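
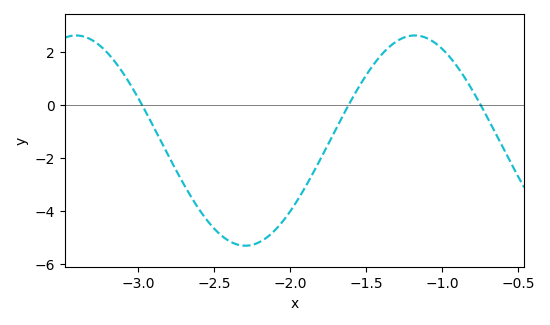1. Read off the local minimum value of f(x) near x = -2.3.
-5.4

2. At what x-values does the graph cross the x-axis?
-3, -1.6, -0.75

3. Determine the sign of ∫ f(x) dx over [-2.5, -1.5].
negative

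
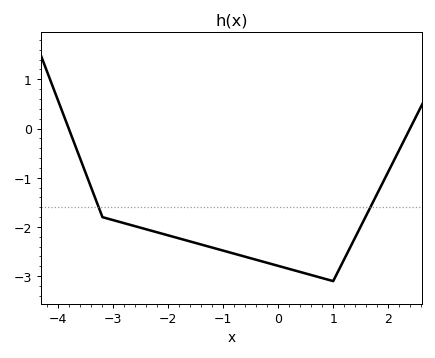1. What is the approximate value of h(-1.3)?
-2.4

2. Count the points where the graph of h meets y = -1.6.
2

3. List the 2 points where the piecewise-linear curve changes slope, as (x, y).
(-3.2, -1.8); (1, -3.1)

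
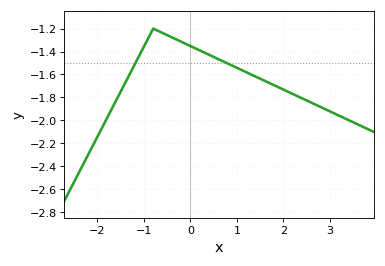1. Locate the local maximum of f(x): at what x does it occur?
-0.8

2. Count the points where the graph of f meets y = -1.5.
2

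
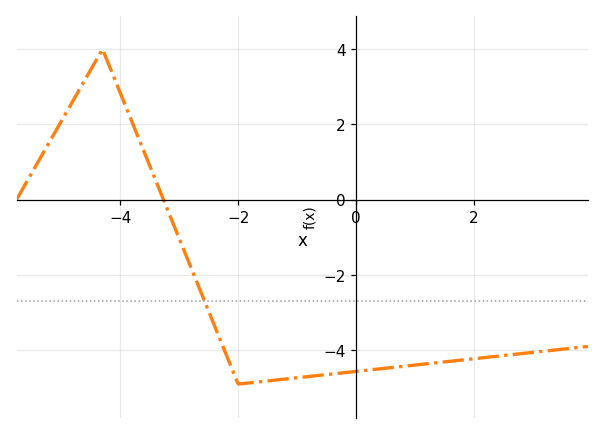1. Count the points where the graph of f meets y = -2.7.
1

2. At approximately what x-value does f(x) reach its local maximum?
-4.3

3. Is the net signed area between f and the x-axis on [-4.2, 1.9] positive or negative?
negative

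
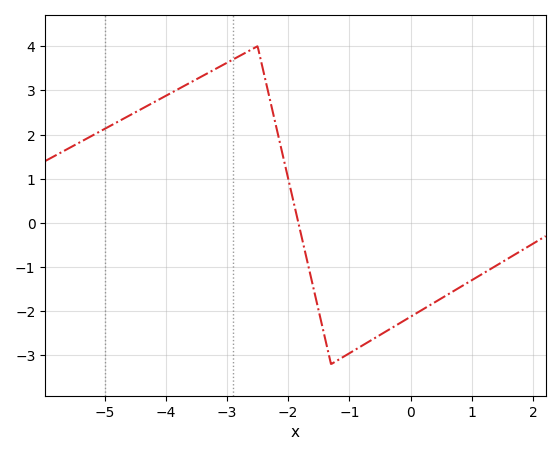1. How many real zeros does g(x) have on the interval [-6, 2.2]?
1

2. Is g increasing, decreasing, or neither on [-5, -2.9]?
increasing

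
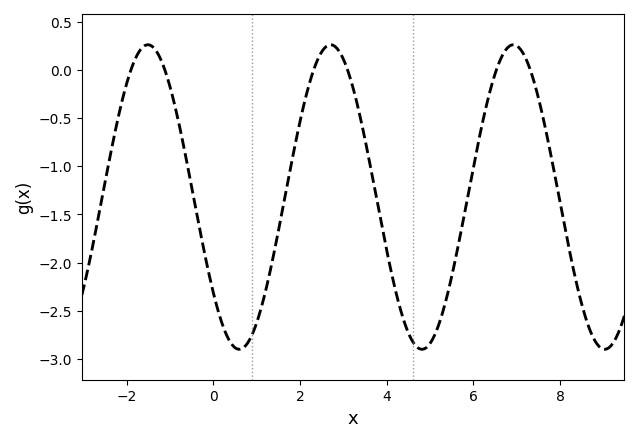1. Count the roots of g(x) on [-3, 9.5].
6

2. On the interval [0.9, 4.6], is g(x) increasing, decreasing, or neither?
neither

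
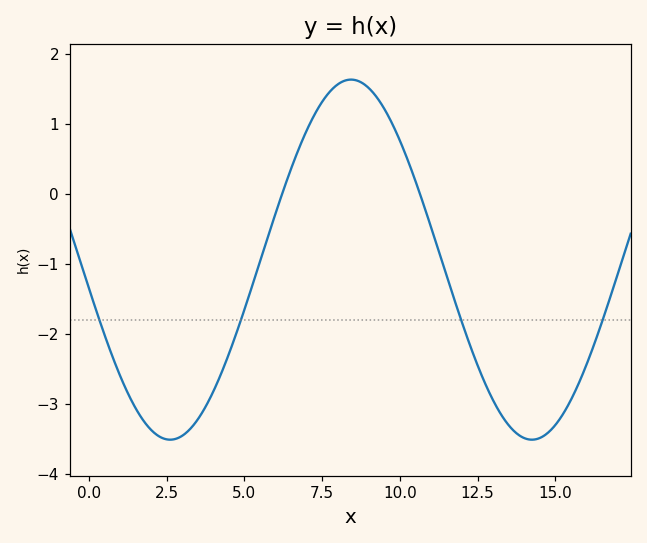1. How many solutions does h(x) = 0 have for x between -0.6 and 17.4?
2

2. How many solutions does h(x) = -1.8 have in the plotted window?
4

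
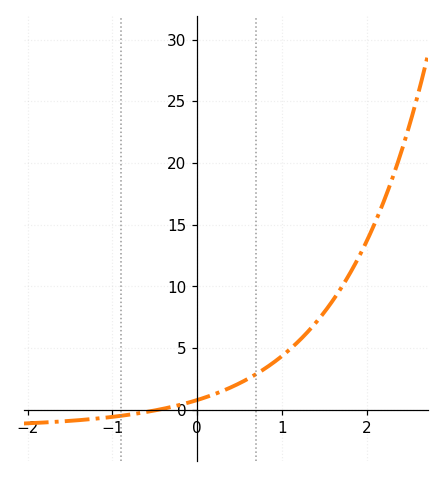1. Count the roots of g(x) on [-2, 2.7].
1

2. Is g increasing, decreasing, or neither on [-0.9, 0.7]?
increasing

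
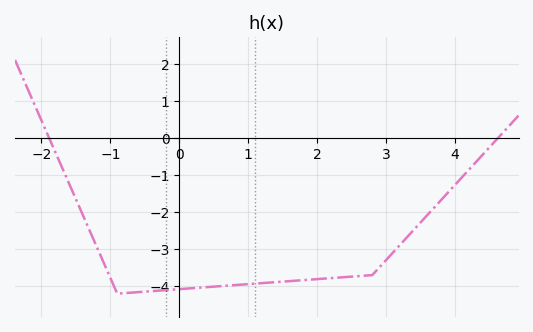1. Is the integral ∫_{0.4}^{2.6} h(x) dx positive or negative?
negative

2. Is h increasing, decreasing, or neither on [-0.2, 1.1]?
increasing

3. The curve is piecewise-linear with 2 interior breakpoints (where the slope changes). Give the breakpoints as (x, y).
(-0.9, -4.2); (2.8, -3.7)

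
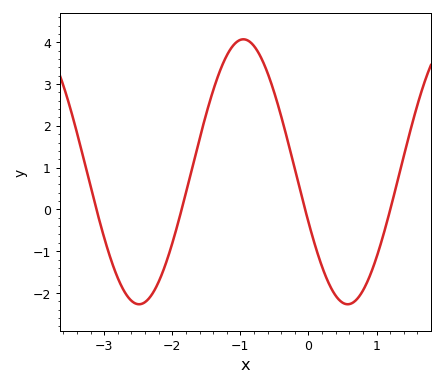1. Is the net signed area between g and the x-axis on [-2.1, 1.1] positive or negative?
positive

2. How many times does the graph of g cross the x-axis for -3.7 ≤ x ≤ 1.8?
4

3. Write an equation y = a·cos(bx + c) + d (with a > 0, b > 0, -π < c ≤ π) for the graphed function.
y = 3.17cos(2x + 2) + 0.9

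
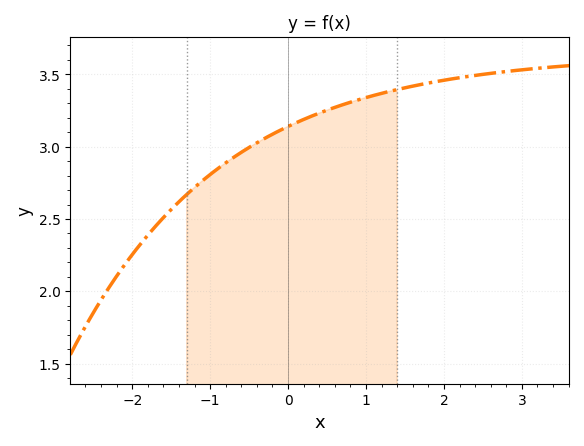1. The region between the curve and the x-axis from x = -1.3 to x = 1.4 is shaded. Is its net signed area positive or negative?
positive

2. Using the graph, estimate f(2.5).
3.5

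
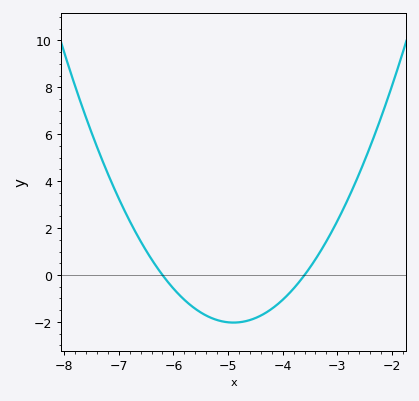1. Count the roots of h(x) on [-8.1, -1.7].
2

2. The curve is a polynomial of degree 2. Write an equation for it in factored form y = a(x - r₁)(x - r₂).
y = 1.2(x + 6.2)(x + 3.6)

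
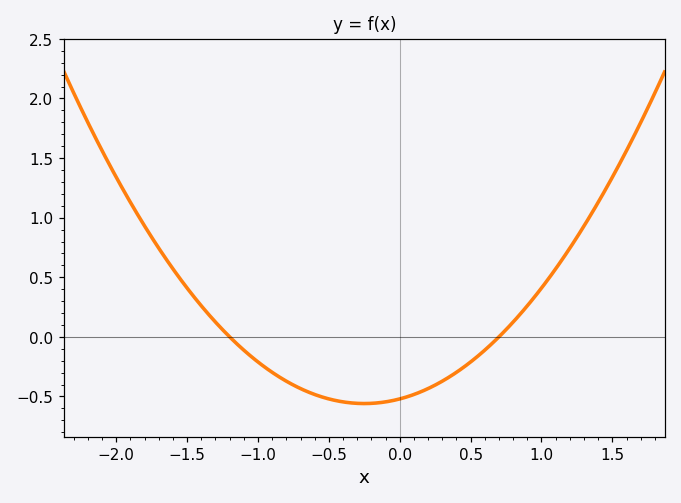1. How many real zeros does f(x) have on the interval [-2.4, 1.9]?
2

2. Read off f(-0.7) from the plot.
-0.45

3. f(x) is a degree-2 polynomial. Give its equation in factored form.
y = 0.62(x + 1.2)(x - 0.7)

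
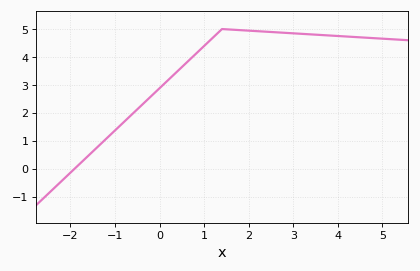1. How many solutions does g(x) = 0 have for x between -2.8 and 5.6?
1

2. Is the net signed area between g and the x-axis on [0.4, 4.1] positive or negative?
positive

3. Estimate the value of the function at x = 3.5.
4.8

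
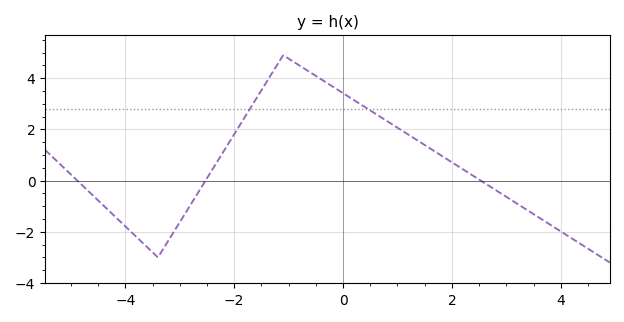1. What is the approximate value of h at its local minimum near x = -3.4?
-2.99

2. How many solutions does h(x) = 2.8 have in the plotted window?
2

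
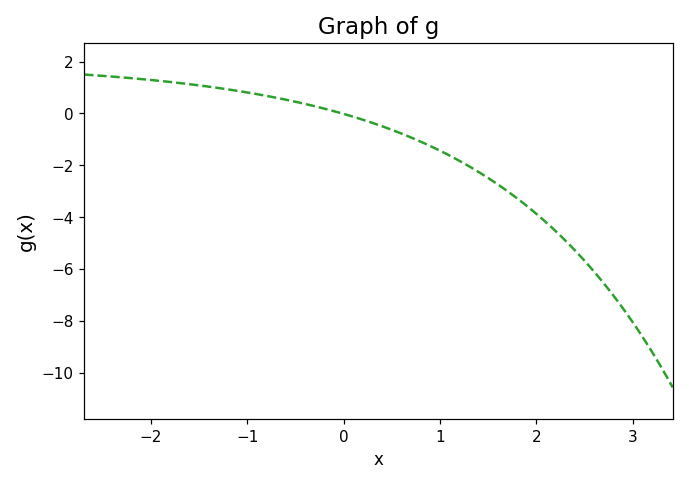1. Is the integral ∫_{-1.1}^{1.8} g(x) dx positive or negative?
negative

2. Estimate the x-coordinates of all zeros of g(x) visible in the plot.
-0.019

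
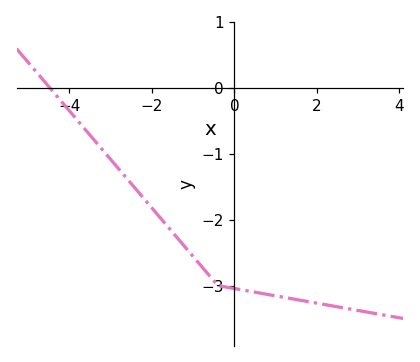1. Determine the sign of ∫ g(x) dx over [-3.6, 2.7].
negative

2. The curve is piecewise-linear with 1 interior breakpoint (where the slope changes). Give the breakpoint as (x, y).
(-0.4, -3)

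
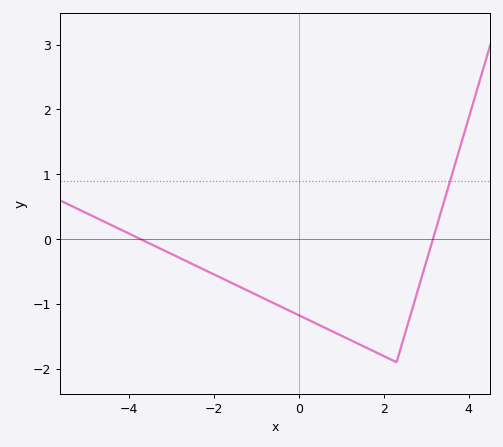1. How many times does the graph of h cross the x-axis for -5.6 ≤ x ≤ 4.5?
2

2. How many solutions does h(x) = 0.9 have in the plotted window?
1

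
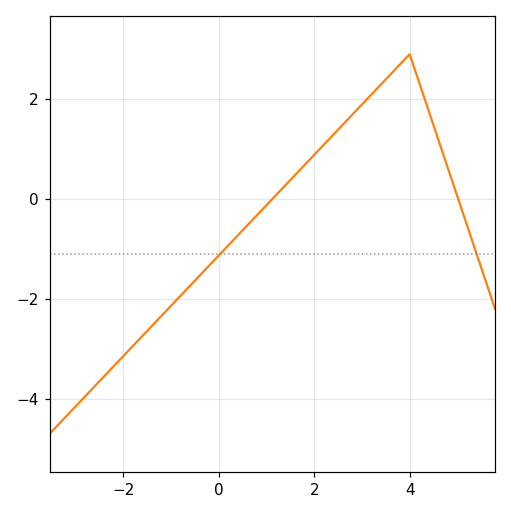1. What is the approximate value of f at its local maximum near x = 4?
2.9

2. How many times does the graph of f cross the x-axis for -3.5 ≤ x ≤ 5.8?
2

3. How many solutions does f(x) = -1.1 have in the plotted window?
2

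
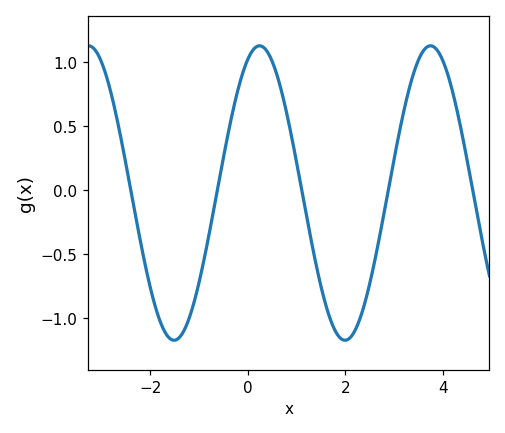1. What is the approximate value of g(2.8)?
-0.15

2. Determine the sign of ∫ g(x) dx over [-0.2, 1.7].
positive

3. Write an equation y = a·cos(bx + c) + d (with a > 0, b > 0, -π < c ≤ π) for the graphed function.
y = 1.15cos(1.8x - 0.43) - 0.02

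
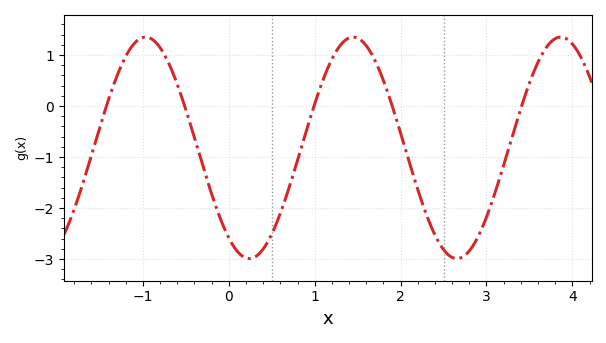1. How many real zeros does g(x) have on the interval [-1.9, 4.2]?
5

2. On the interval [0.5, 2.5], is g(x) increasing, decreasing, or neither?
neither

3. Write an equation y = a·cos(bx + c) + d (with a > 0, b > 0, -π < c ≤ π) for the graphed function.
y = 2.17cos(2.6x + 2.5) - 0.82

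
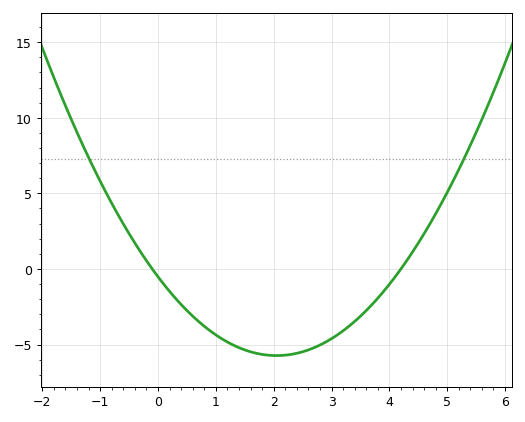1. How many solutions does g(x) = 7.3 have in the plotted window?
2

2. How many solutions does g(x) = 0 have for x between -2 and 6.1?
2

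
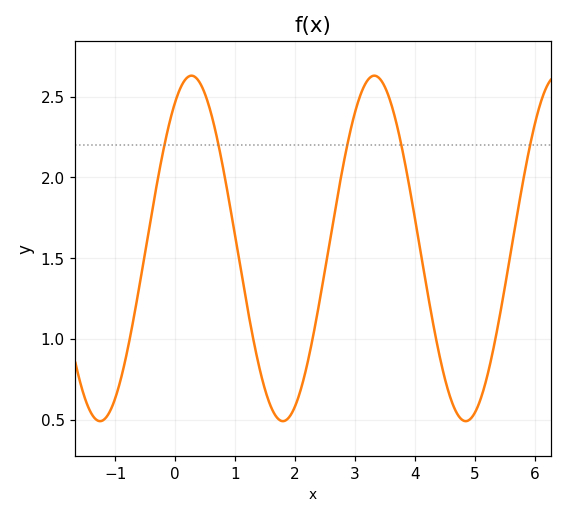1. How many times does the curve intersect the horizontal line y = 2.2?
5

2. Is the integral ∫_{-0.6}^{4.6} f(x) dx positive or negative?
positive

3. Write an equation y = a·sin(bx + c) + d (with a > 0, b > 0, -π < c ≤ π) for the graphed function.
y = 1.07sin(2.06x + 1.01) + 1.56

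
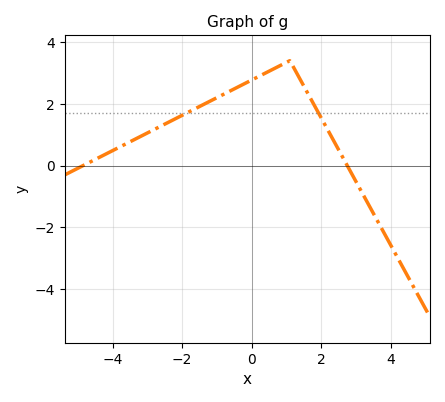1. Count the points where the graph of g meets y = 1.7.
2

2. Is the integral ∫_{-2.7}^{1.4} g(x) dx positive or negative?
positive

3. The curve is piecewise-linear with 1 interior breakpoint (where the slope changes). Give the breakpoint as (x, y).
(1.1, 3.4)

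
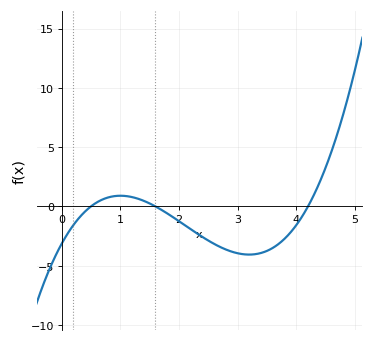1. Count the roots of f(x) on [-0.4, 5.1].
3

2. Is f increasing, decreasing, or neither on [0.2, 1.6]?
neither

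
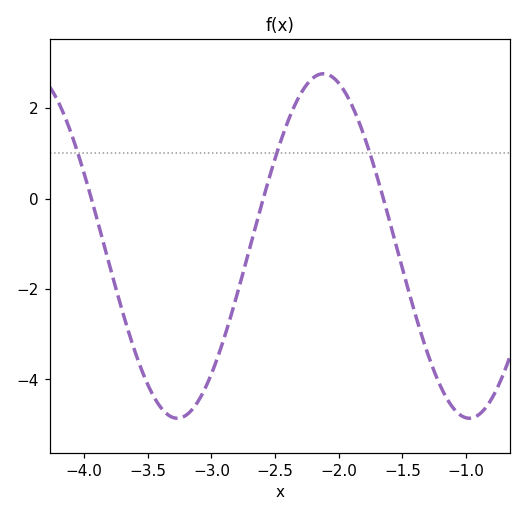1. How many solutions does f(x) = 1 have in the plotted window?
3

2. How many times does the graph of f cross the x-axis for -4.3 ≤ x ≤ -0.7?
3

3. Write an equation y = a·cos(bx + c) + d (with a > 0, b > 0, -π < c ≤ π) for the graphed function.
y = 3.81cos(2.74x - 0.472) - 1.05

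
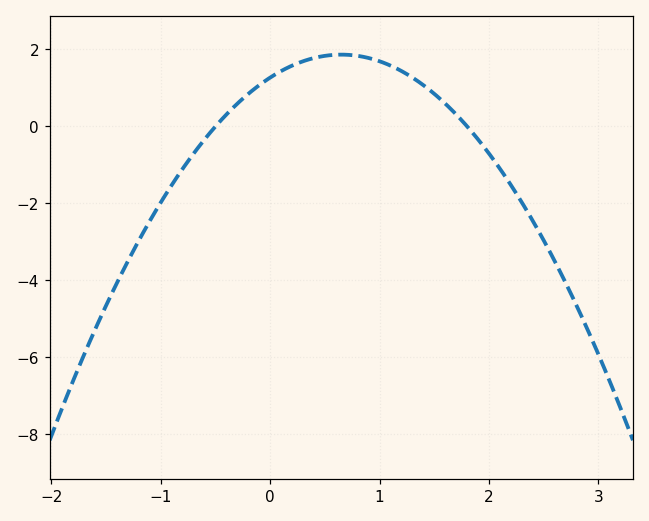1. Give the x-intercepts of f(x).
-0.5, 1.8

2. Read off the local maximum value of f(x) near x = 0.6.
1.86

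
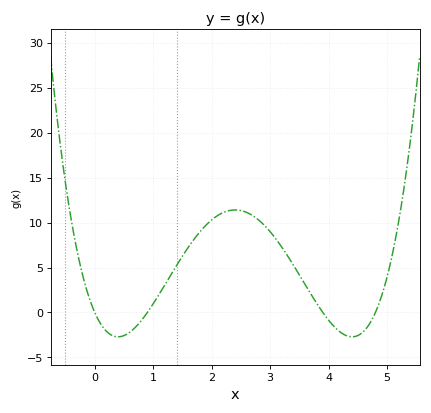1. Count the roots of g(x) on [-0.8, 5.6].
4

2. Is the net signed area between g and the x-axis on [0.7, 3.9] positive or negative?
positive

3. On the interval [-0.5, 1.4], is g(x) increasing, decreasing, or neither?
neither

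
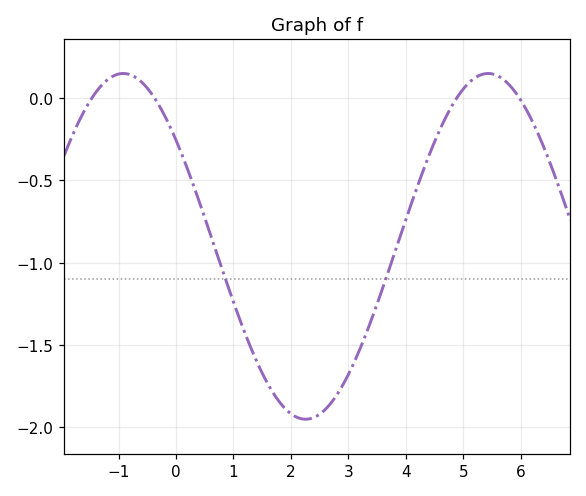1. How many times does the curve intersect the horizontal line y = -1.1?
2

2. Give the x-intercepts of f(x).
-1.46, -0.372, 4.88, 5.97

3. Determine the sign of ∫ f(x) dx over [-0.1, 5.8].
negative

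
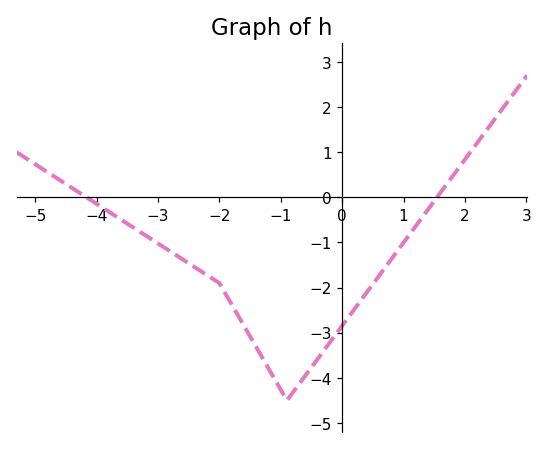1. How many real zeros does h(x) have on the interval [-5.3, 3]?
2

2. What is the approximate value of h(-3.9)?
-0.232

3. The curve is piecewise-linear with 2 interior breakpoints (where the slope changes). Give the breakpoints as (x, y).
(-2, -1.9); (-0.9, -4.5)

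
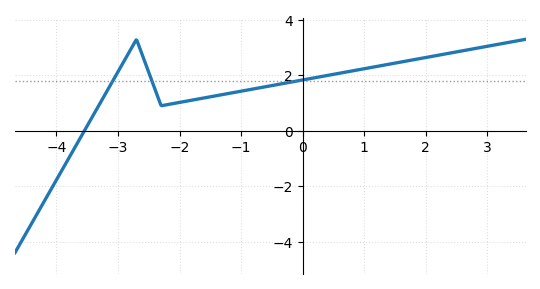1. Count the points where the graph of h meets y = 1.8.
3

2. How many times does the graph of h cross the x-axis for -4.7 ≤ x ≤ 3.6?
1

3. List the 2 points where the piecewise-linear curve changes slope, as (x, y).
(-2.7, 3.3); (-2.3, 0.9)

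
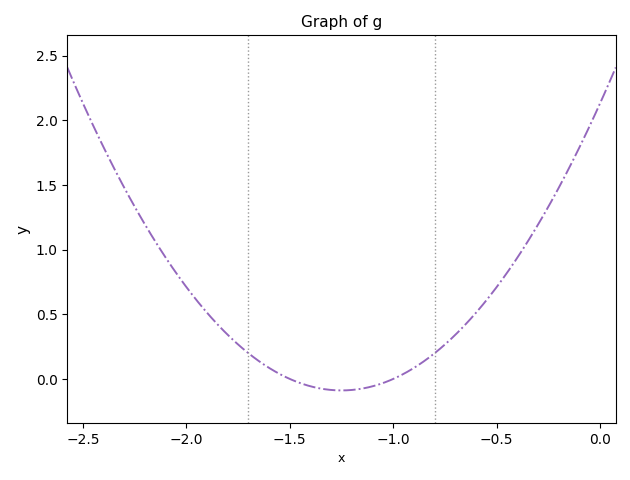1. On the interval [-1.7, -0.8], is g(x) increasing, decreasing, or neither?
neither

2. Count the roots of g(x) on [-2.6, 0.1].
2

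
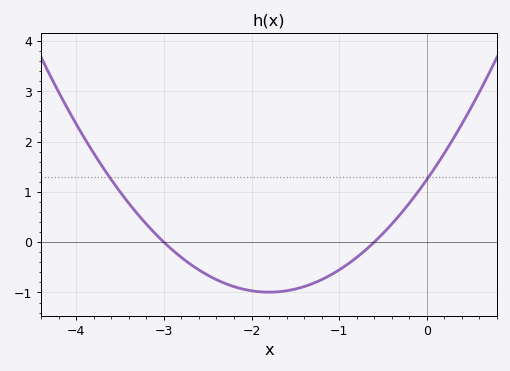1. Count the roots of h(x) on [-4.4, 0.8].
2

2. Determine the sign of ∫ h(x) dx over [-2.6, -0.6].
negative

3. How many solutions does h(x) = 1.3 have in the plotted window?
2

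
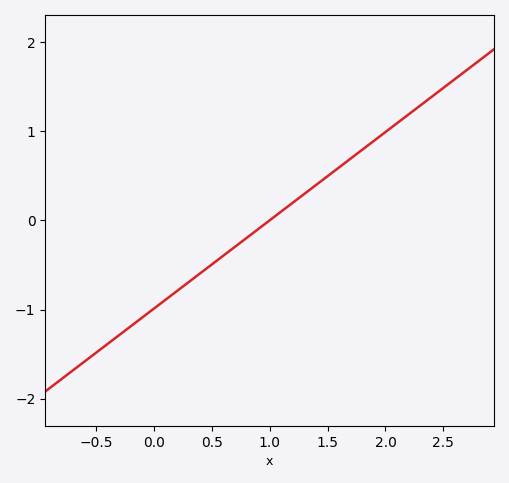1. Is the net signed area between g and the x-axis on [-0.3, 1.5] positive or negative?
negative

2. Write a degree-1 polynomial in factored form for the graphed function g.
y = 0.99(x - 1)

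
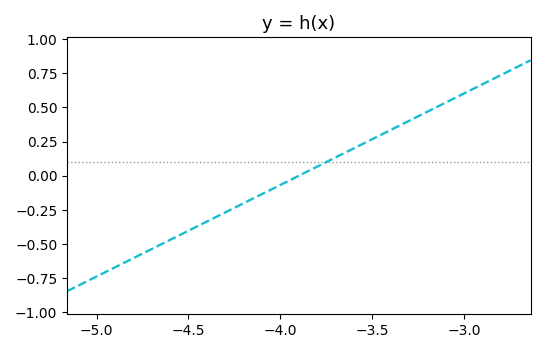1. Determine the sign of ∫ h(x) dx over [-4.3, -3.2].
positive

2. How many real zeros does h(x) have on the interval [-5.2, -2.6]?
1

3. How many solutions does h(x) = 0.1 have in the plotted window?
1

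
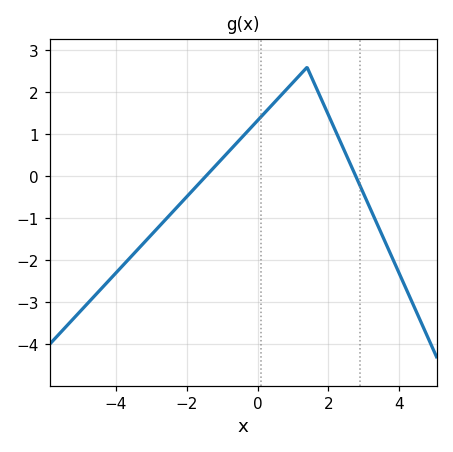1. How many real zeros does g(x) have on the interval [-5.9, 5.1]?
2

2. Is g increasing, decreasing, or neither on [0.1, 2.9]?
neither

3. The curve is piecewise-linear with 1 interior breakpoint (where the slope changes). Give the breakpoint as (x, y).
(1.4, 2.6)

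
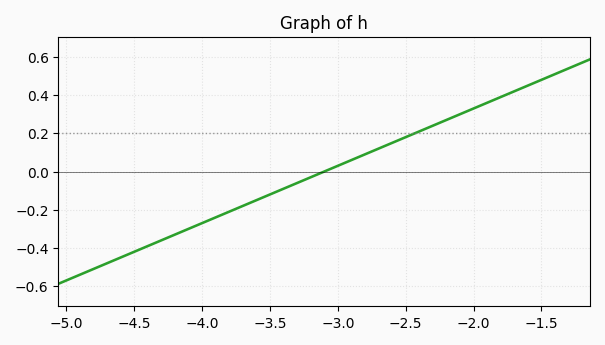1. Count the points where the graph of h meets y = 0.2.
1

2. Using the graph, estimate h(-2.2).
0.27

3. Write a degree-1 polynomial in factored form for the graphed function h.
y = 0.3(x + 3.1)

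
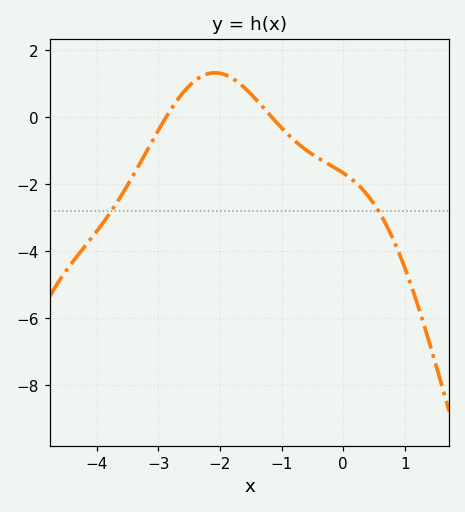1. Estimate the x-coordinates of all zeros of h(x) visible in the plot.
-2.9, -1.2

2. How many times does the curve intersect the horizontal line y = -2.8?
2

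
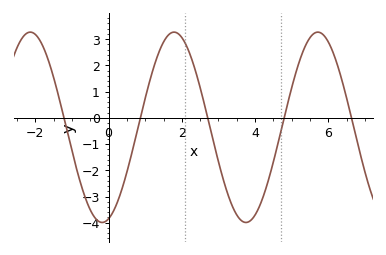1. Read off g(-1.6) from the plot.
2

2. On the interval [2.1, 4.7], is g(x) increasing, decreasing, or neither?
neither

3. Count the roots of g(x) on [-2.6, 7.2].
5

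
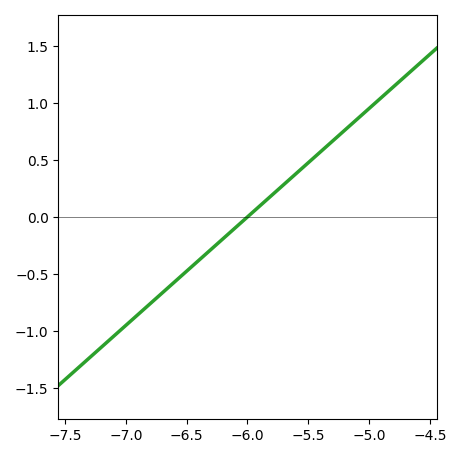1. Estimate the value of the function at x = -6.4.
-0.4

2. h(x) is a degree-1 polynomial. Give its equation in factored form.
y = 0.95(x + 6)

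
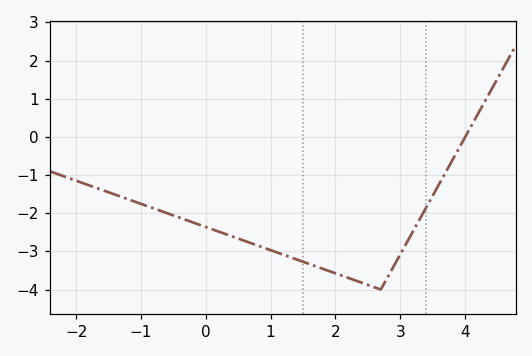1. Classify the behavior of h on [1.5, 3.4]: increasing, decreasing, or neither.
neither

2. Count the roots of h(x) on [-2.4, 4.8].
1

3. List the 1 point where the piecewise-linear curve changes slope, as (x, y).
(2.7, -4)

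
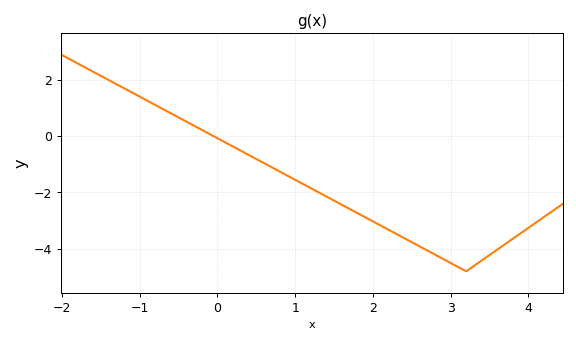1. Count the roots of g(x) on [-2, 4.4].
1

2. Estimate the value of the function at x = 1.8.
-2.73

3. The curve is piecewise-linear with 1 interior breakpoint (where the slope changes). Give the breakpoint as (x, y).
(3.2, -4.8)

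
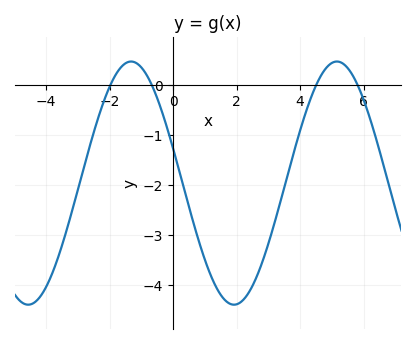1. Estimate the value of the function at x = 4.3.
-0.323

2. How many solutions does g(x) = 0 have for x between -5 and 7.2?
4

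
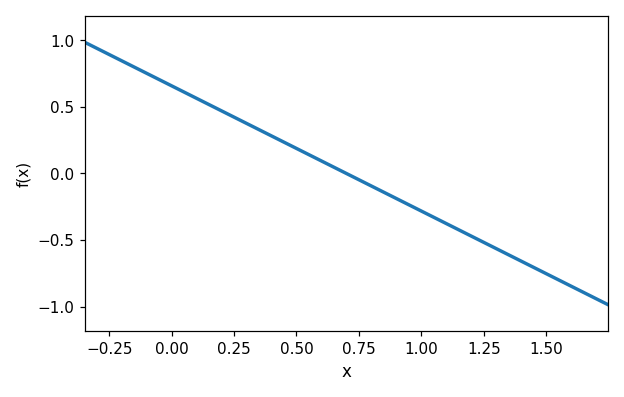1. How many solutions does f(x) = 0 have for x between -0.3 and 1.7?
1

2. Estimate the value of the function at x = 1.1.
-0.4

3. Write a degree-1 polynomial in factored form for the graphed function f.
y = -0.94(x - 0.7)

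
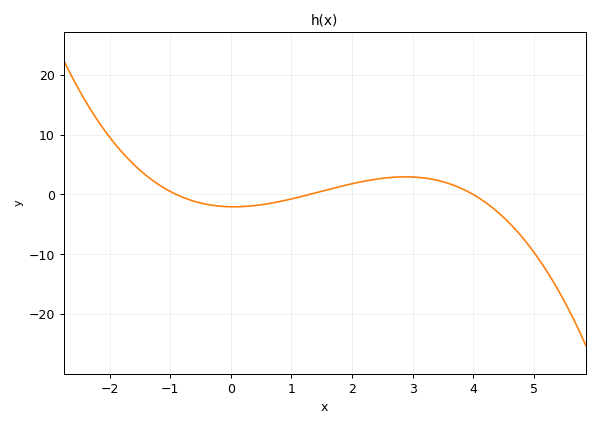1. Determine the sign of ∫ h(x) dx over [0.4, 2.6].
positive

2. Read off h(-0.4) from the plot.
-2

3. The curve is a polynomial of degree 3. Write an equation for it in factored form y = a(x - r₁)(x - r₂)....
y = -0.44(x + 0.9)(x - 1.3)(x - 4)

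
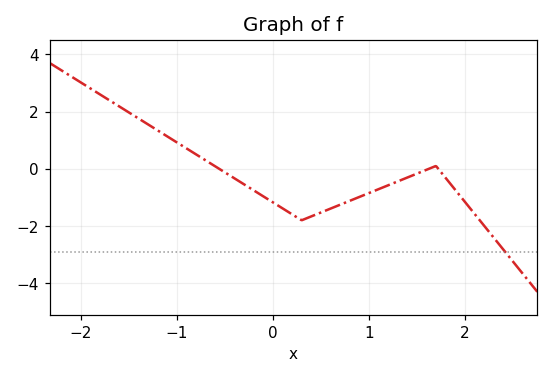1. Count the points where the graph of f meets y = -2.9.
1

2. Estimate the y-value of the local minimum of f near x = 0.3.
-1.8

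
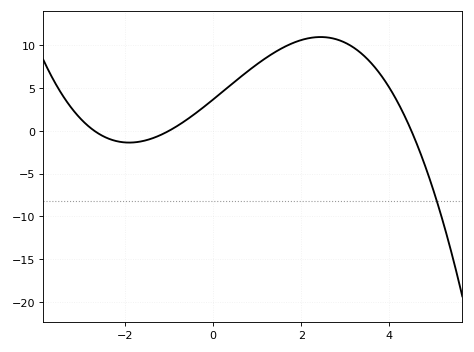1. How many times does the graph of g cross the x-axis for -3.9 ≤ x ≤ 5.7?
3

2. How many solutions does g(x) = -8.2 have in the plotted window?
1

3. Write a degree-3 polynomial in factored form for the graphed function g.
y = -0.3(x + 2.7)(x + 1)(x - 4.5)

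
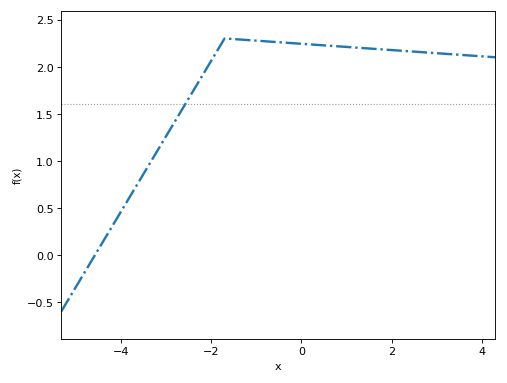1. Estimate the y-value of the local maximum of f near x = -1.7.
2.3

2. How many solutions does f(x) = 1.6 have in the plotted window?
1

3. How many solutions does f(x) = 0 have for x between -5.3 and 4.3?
1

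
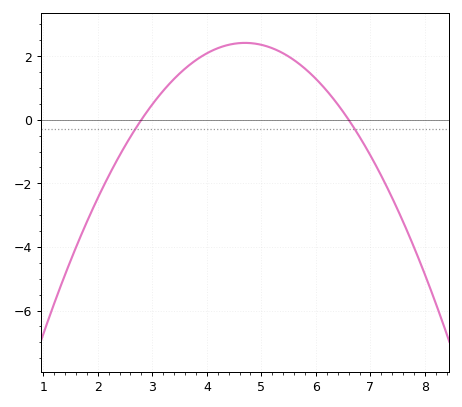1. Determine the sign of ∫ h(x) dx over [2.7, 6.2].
positive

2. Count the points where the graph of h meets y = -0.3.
2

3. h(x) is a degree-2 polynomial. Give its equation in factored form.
y = -0.67(x - 2.8)(x - 6.6)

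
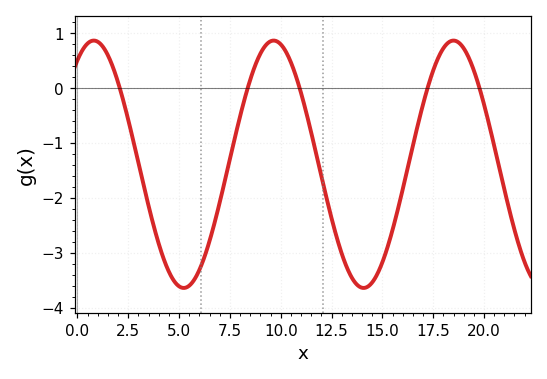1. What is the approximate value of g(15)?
-3.17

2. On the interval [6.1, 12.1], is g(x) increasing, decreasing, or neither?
neither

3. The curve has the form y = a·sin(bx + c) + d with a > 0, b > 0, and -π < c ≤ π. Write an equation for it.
y = 2.25sin(0.71x + 1) - 1.39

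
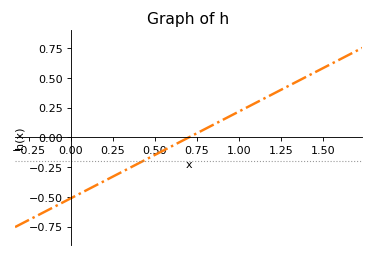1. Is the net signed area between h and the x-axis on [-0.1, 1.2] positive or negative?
negative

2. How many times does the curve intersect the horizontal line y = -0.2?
1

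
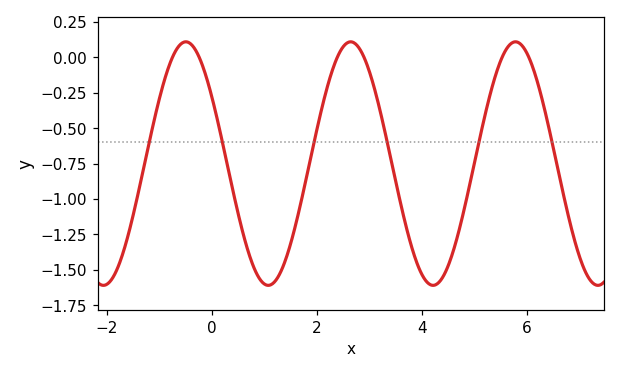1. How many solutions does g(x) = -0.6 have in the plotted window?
6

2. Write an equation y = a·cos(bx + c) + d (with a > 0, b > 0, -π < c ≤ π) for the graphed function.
y = 0.86cos(2x + 0.992) - 0.75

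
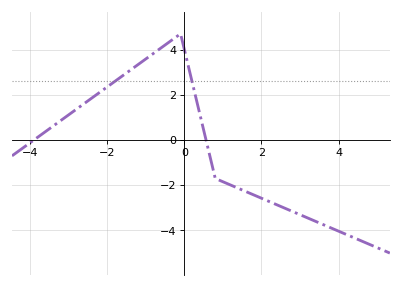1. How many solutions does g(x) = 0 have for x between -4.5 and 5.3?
2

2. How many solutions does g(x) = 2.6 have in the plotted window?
2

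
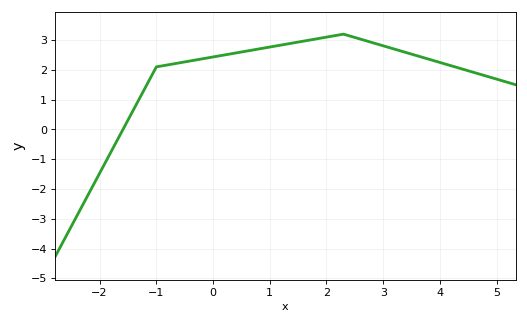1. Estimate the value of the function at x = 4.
2.25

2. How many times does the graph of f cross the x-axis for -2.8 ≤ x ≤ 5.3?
1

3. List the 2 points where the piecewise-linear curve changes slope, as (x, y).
(-1, 2.1); (2.3, 3.2)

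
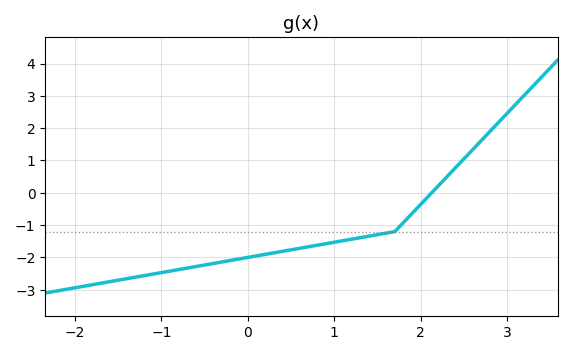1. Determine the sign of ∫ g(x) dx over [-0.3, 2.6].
negative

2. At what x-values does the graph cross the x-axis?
2.1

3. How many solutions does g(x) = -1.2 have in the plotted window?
1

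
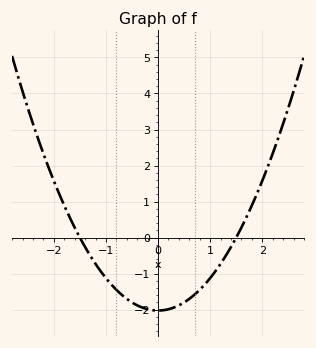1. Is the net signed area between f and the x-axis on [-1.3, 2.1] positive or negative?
negative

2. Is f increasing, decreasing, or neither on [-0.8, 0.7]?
neither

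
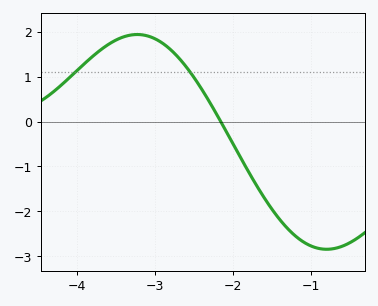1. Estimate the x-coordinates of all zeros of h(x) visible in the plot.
-2.16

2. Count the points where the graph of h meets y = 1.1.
2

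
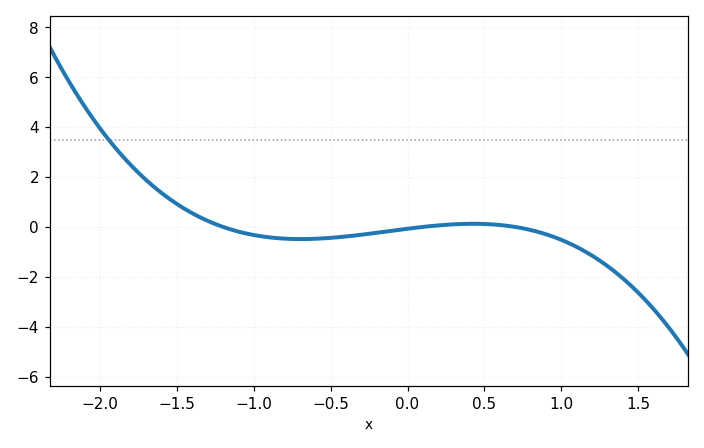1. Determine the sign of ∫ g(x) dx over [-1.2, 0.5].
negative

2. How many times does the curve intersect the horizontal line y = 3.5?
1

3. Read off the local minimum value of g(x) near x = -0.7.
-0.4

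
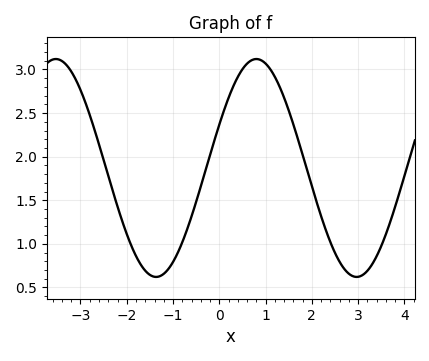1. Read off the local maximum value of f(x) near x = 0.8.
3.1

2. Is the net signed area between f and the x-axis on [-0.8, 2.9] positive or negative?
positive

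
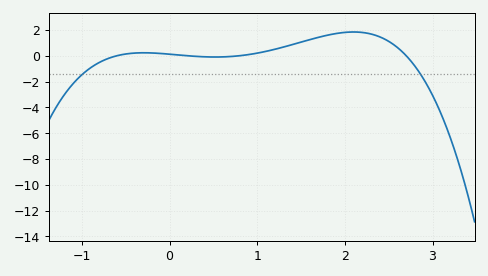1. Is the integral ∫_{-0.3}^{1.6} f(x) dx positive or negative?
positive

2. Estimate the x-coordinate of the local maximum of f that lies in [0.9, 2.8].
2.1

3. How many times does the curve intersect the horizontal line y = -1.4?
2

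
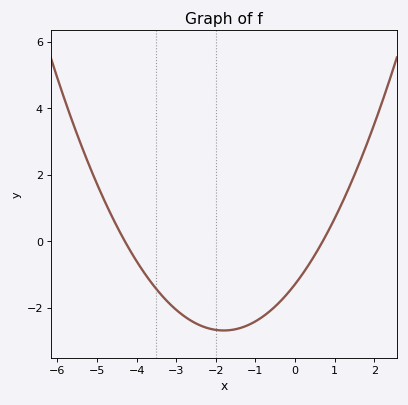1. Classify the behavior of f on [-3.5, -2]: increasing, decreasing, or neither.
decreasing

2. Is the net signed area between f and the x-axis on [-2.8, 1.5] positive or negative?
negative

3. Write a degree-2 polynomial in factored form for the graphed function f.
y = 0.43(x + 4.3)(x - 0.7)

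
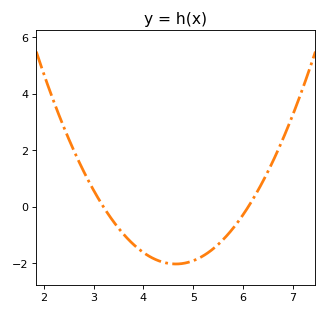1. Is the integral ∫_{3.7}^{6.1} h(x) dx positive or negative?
negative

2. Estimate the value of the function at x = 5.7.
-0.96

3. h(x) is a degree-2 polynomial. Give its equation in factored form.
y = 0.96(x - 3.2)(x - 6.1)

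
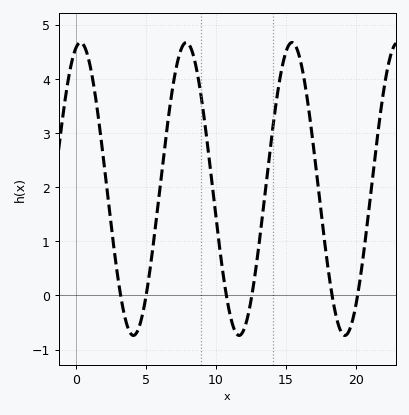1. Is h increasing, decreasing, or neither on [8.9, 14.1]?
neither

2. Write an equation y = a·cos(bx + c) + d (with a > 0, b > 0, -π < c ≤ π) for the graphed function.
y = 2.71cos(0.83x - 0.25) + 1.97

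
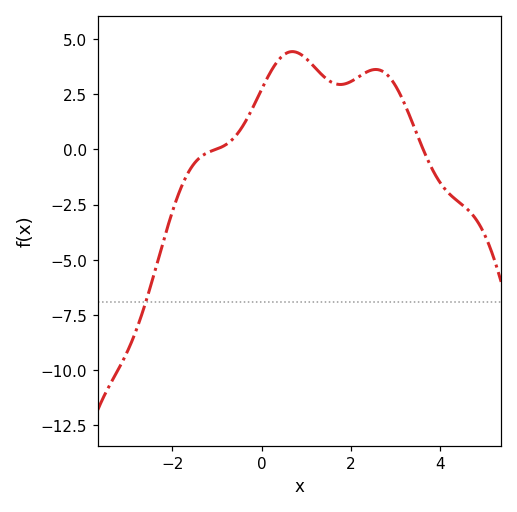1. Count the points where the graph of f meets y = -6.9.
1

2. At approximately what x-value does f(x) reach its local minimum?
1.76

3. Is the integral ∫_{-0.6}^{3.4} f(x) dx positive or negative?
positive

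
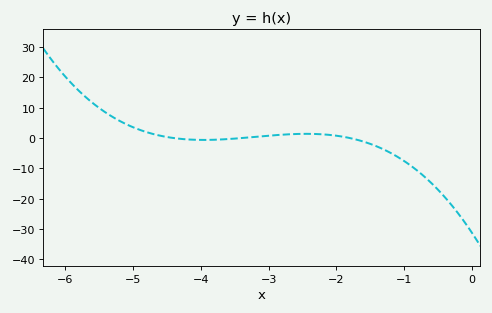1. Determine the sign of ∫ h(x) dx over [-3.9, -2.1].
positive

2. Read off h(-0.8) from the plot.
-10.9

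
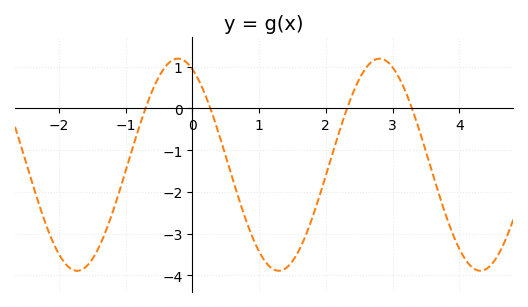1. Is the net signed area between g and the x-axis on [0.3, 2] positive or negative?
negative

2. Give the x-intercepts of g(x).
-0.702, 0.27, 2.32, 3.29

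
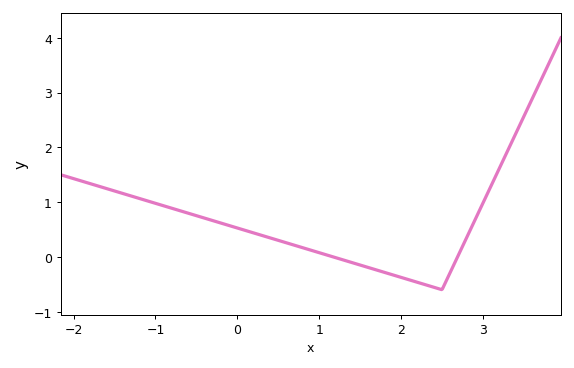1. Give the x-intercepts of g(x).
1.2, 2.7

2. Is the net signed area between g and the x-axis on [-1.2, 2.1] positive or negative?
positive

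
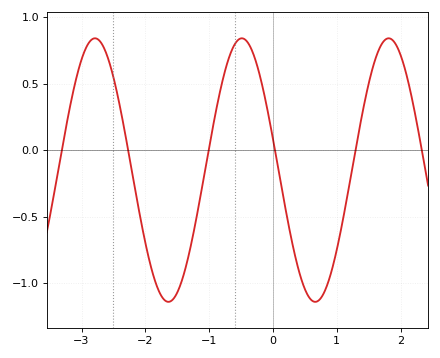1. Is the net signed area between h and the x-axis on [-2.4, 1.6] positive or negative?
negative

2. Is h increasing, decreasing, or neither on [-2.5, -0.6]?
neither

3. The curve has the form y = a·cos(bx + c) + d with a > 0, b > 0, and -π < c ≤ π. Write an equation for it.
y = 0.99cos(2.7x + 1.3) - 0.15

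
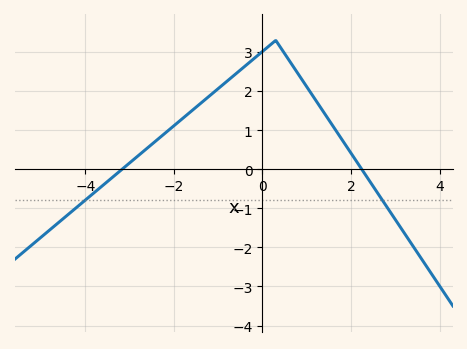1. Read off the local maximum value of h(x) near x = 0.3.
3.3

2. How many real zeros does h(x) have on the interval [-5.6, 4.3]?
2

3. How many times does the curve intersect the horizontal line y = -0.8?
2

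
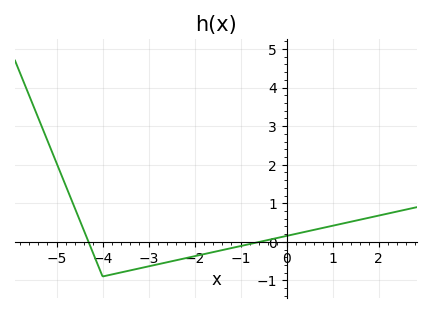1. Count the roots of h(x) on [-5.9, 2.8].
2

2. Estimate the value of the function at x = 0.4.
0.258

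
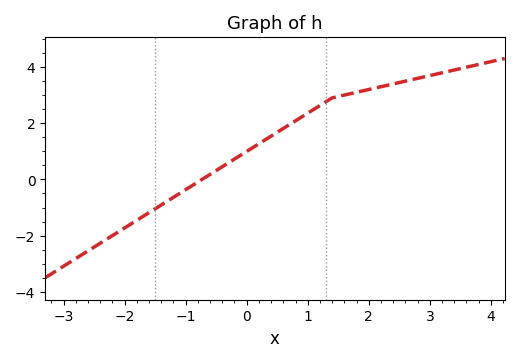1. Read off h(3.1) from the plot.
3.8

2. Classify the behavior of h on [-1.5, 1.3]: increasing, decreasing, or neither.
increasing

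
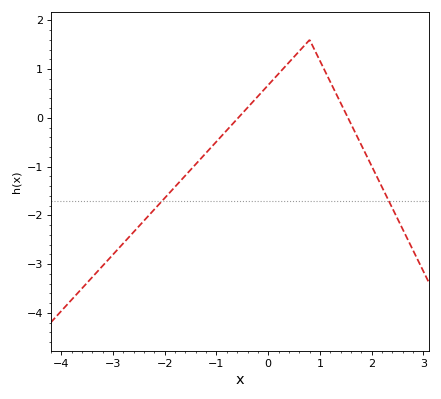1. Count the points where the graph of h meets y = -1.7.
2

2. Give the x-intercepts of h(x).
-0.58, 1.54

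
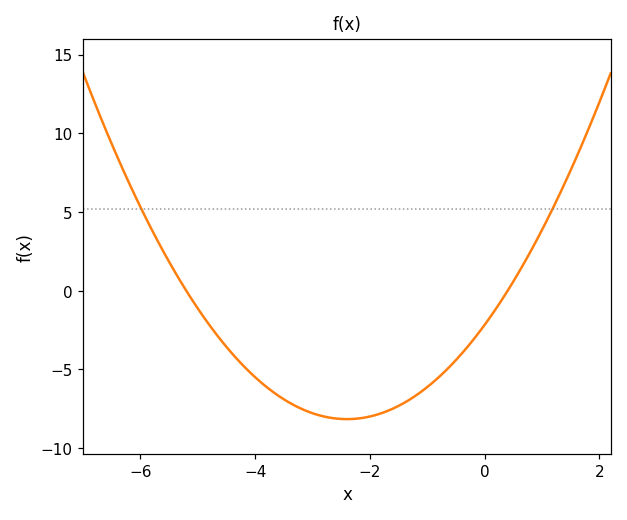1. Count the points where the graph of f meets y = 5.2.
2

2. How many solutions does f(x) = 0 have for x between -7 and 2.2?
2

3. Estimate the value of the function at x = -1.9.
-7.89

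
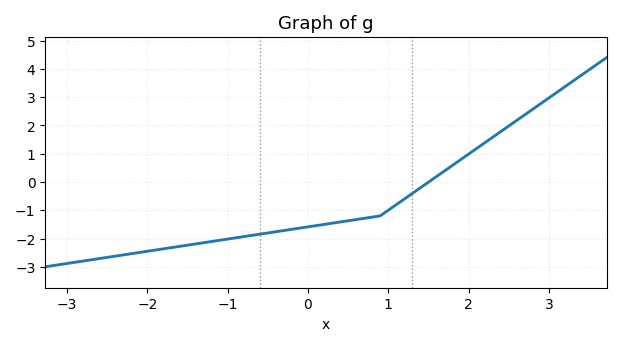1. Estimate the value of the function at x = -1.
-2.02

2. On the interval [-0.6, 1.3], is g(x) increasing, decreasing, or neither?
increasing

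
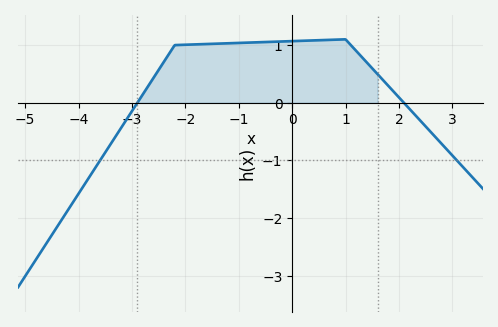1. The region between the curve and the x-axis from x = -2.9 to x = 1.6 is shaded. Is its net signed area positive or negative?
positive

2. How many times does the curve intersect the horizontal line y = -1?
2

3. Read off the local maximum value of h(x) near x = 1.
1.1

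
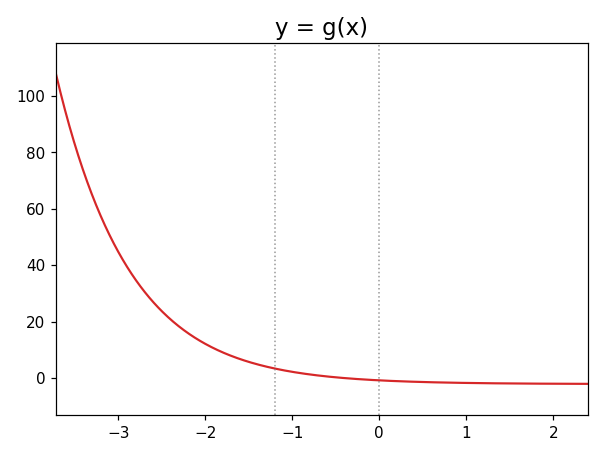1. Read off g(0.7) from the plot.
-1.54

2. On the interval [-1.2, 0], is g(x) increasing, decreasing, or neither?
decreasing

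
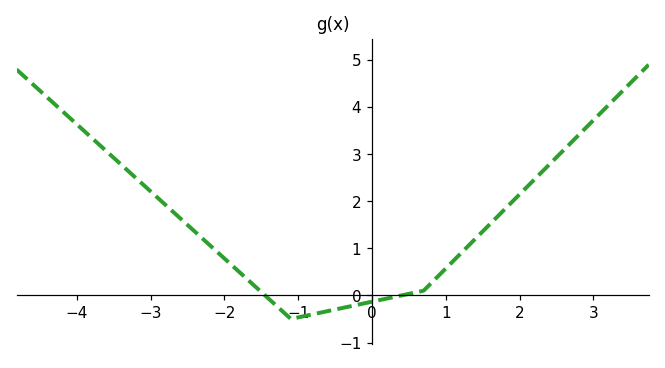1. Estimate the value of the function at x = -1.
-0.467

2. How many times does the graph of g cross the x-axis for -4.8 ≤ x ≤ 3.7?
2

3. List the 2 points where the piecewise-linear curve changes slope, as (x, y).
(-1.1, -0.5); (0.7, 0.1)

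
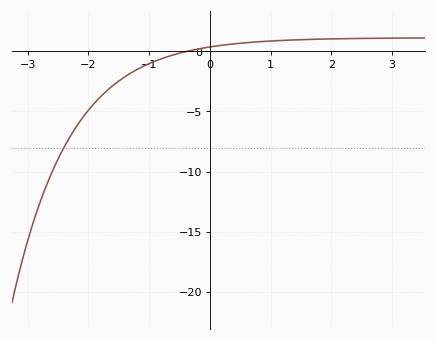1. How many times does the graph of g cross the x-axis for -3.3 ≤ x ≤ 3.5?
1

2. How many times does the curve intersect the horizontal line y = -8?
1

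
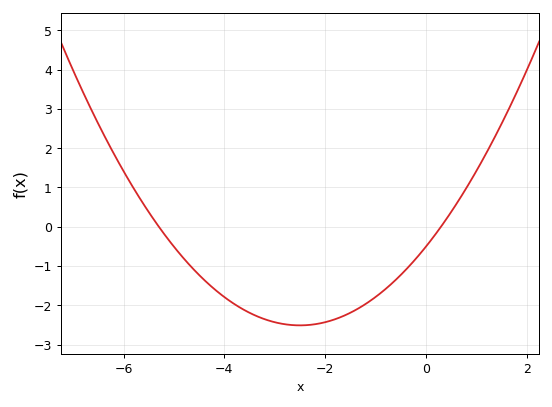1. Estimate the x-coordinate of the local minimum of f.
-2.4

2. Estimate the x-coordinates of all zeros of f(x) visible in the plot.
-5.4, 0.2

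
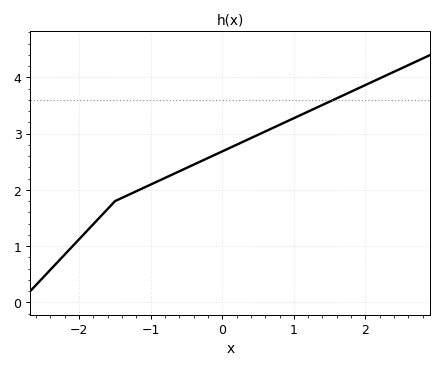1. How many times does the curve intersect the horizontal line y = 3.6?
1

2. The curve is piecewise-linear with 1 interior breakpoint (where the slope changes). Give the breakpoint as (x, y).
(-1.5, 1.8)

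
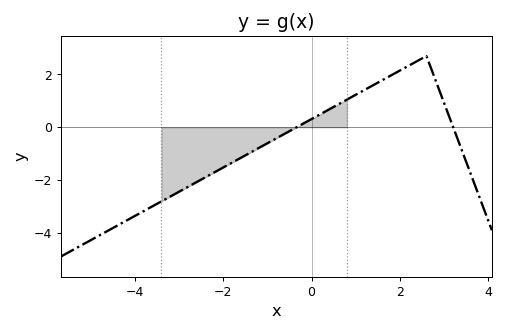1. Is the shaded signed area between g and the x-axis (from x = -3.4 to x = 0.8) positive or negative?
negative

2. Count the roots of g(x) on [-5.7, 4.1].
2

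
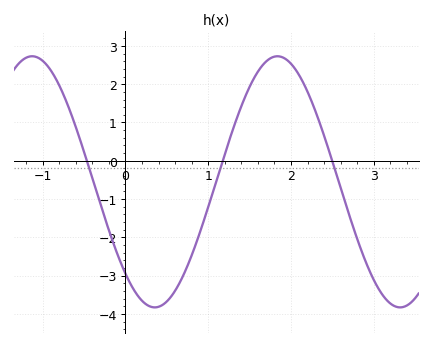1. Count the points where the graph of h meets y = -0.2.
3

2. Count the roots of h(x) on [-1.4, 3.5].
3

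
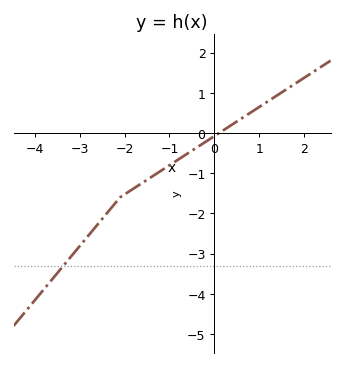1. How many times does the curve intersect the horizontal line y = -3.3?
1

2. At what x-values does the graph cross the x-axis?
0.1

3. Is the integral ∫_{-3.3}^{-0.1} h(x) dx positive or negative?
negative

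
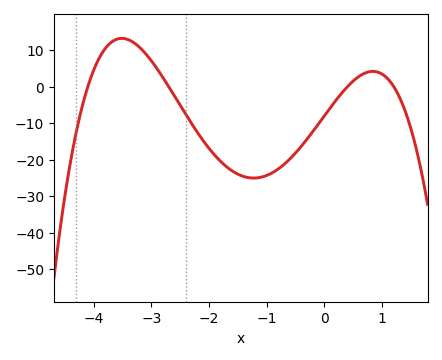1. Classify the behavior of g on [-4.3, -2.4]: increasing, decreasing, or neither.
neither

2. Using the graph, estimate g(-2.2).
-12.6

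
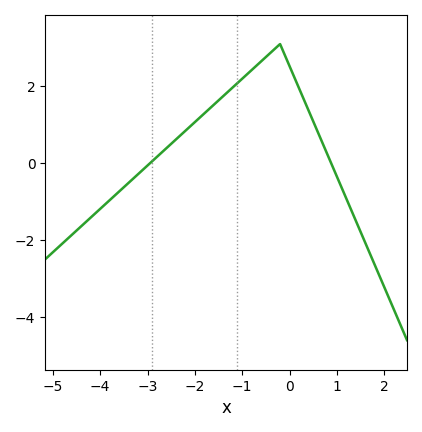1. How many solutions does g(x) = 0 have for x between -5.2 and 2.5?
2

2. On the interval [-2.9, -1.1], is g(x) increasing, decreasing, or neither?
increasing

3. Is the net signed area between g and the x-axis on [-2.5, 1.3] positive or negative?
positive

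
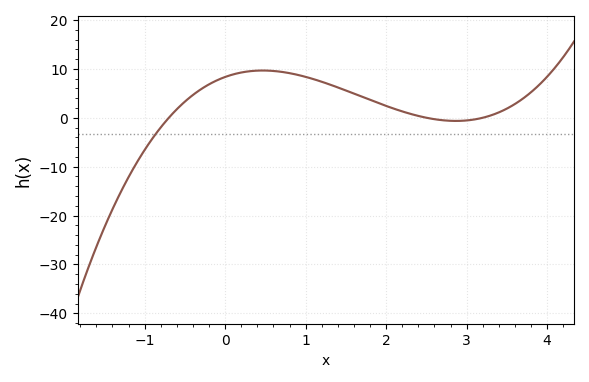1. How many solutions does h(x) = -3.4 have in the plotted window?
1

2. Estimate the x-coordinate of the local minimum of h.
2.9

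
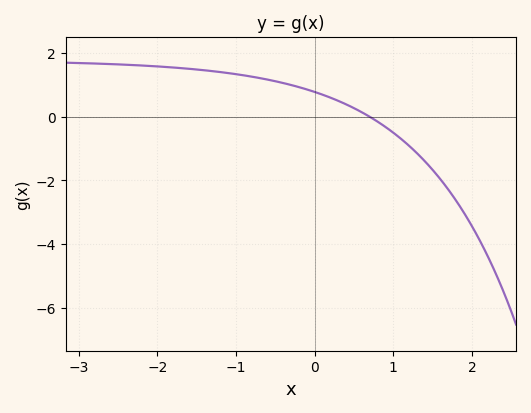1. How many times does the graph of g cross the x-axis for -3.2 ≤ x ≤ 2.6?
1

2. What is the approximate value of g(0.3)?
0.5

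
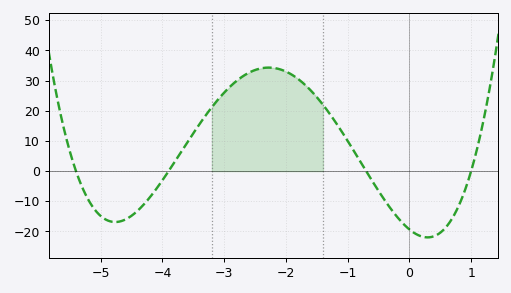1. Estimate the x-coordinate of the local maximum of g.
-2.28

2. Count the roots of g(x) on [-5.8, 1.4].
4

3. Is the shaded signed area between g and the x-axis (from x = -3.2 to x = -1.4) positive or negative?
positive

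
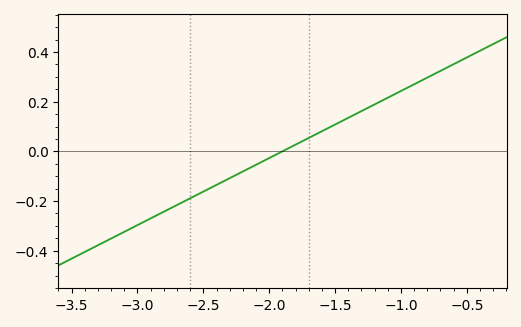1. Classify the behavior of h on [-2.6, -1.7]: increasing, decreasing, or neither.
increasing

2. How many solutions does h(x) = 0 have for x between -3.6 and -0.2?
1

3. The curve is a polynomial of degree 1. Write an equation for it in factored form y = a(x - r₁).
y = 0.27(x + 1.9)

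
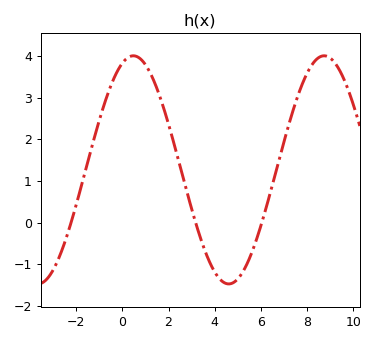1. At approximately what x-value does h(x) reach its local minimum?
4.6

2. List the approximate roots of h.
-2.2, 3.2, 6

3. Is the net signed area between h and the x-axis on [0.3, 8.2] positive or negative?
positive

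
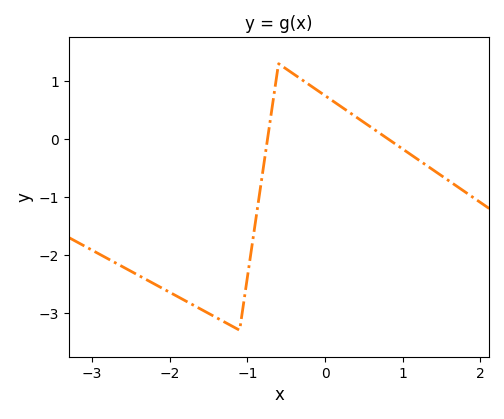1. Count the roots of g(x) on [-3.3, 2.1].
2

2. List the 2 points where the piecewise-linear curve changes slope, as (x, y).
(-1.1, -3.3); (-0.6, 1.3)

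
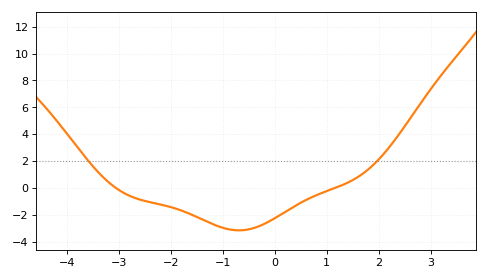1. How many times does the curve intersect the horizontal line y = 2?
2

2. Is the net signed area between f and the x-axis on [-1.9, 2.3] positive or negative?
negative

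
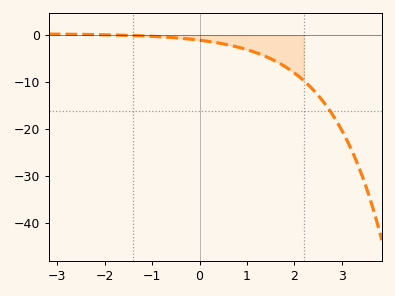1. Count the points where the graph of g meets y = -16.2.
1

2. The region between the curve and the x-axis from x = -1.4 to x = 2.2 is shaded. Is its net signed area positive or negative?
negative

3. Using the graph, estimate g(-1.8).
0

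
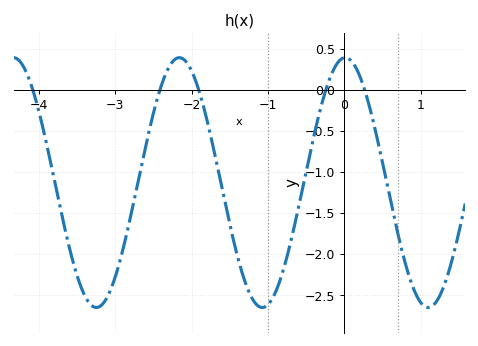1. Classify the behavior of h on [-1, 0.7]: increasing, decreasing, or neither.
neither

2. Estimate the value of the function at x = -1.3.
-2.34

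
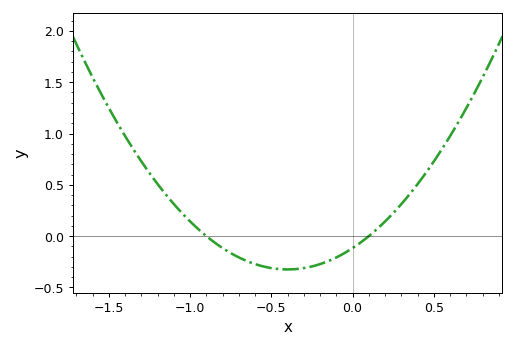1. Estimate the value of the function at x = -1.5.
1.25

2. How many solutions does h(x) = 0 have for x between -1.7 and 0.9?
2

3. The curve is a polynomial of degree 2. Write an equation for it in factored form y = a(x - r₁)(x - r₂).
y = 1.3(x + 0.9)(x - 0.1)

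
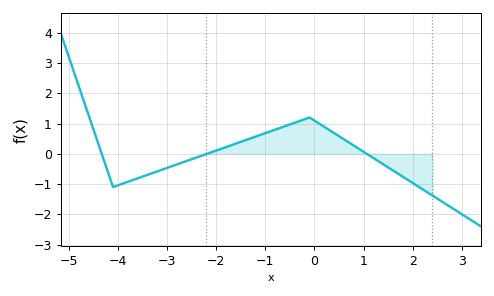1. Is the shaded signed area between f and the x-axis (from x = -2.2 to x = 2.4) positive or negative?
positive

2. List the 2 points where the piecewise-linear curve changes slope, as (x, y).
(-4.1, -1.1); (-0.1, 1.2)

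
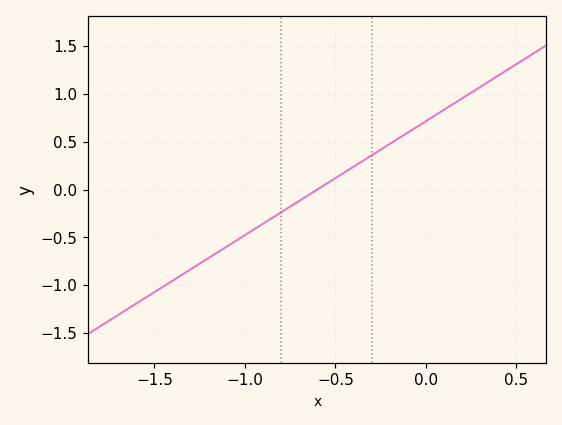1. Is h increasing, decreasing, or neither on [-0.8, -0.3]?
increasing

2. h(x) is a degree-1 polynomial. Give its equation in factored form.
y = 1.19(x + 0.6)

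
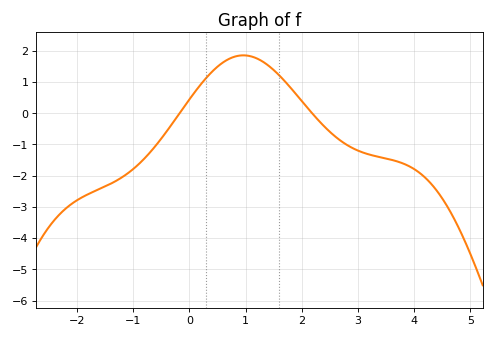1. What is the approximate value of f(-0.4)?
-0.6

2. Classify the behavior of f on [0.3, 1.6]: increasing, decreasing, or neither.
neither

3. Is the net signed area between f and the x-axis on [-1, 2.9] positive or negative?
positive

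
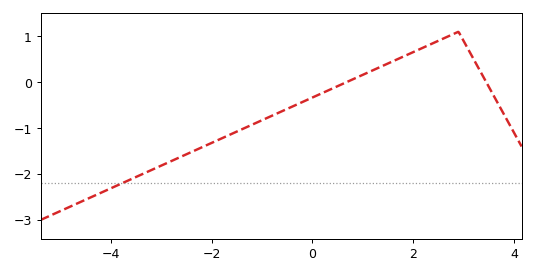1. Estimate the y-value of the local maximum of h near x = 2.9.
1.1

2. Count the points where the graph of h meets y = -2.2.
1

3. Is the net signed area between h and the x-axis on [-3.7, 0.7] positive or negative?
negative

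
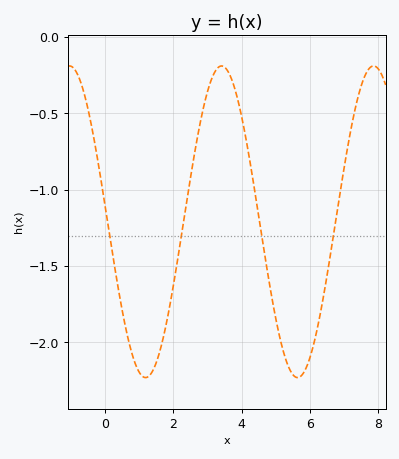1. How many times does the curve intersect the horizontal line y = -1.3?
4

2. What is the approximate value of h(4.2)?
-0.756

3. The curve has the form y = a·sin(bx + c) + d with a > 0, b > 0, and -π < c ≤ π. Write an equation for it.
y = 1.02sin(1.41x + 3.04) - 1.21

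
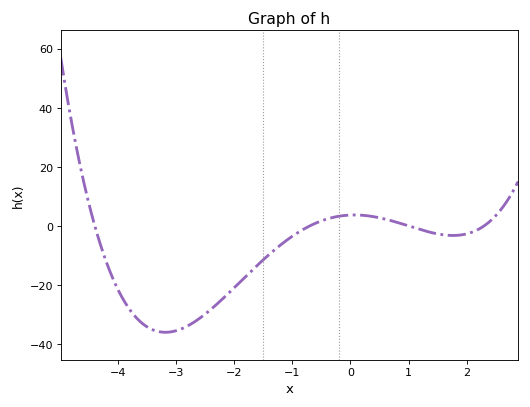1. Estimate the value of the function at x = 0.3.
4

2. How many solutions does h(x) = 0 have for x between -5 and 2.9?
4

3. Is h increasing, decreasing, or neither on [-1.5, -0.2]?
increasing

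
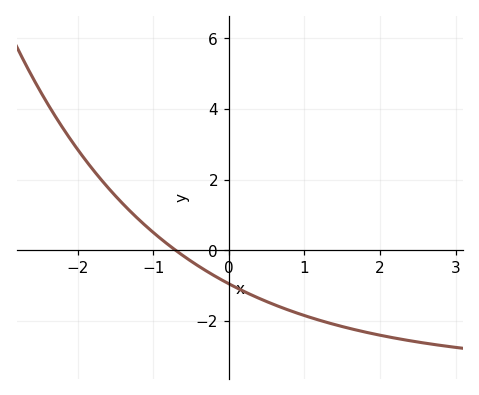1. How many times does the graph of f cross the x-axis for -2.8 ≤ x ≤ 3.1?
1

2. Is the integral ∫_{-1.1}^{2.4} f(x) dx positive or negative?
negative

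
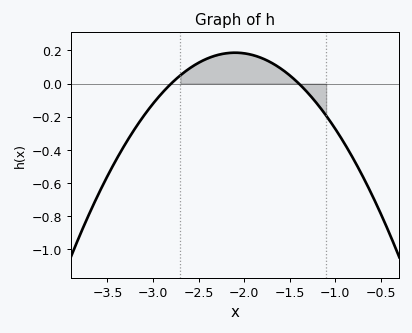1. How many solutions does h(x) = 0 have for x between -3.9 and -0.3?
2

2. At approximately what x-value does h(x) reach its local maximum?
-2.1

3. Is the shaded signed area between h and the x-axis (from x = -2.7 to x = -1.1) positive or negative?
positive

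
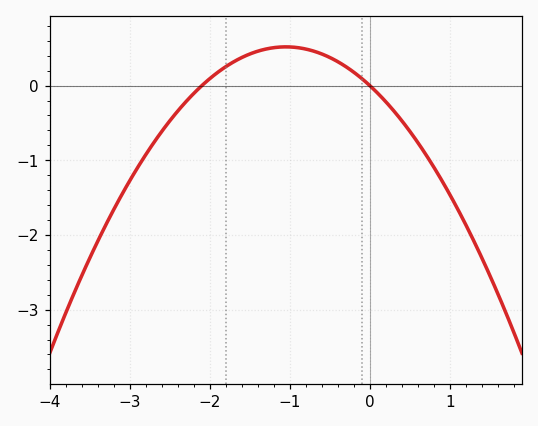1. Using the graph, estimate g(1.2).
-1.9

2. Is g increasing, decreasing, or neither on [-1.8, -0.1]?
neither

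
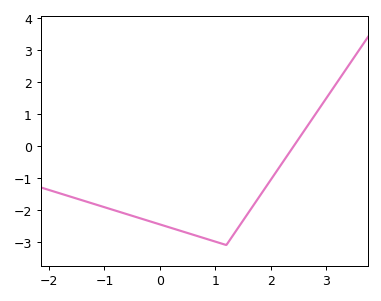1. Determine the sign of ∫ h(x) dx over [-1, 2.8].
negative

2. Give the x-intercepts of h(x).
2.4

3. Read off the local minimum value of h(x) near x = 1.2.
-3.1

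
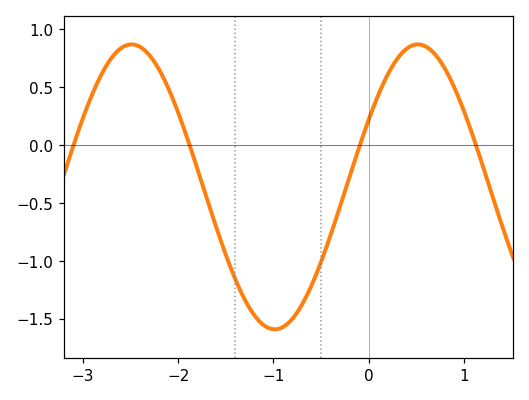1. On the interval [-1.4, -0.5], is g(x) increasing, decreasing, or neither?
neither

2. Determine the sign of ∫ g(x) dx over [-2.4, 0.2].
negative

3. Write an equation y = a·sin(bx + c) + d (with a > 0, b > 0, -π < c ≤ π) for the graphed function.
y = 1.23sin(2.09x + 0.49) - 0.36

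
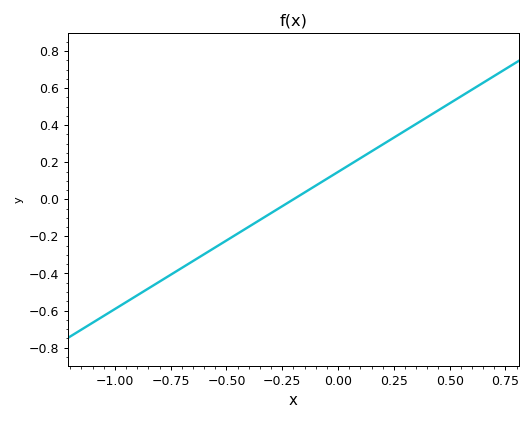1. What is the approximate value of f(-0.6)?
-0.296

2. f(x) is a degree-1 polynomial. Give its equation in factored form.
y = 0.74(x + 0.2)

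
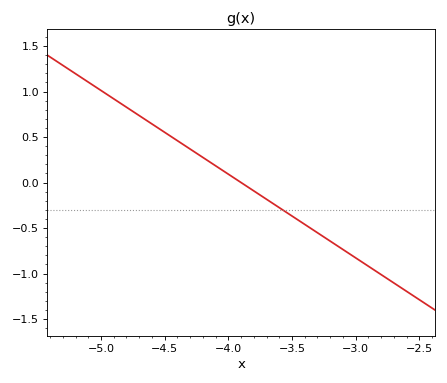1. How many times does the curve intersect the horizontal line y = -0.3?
1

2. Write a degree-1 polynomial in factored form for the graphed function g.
y = -0.92(x + 3.9)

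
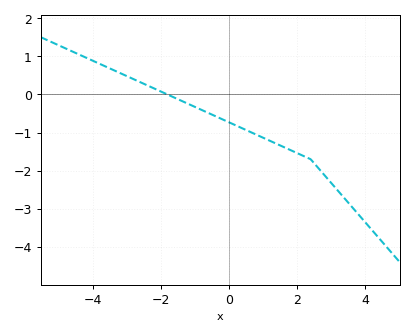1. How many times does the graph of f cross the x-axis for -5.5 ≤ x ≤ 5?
1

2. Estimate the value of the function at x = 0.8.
-1.05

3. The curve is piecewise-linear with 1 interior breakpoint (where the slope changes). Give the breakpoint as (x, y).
(2.4, -1.7)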